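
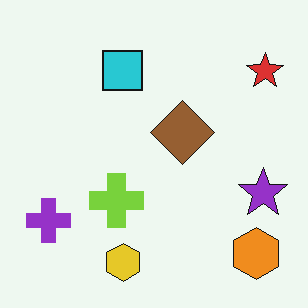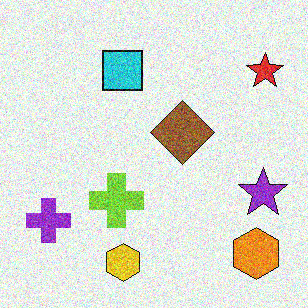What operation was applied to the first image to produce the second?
The second image is the first degraded with heavy additive noise.

Random speckle covers the whole image, including the flat background.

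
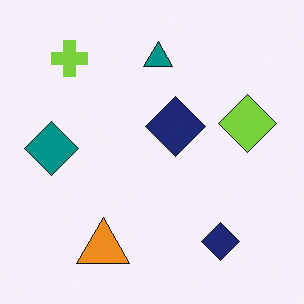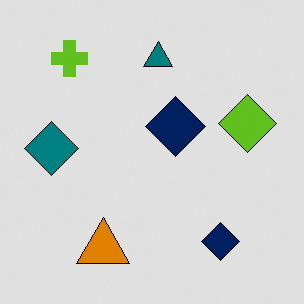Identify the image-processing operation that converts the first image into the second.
The second image is the first posterized to a reduced palette.

Each flat color has snapped to a coarser quantized level — most visibly, the near-white background has dropped to a flat grey.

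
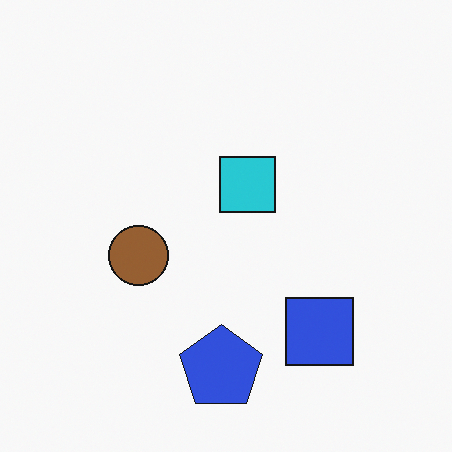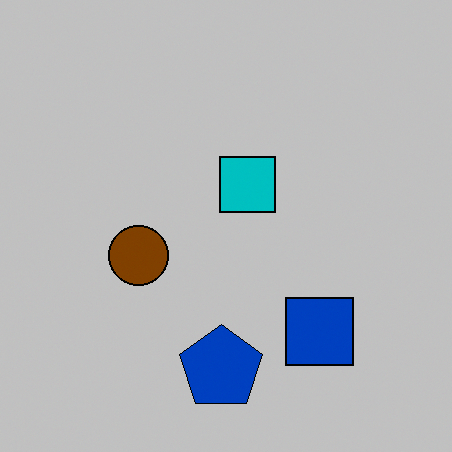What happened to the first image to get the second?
The transformation is: heavily posterized to just a handful of flat colors.

Each flat color has snapped to a coarser quantized level — most visibly, the near-white background has dropped to a flat grey.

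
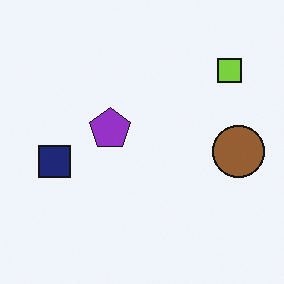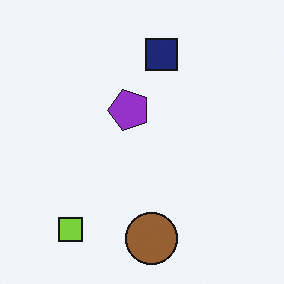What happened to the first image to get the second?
It was transposed (reflected across the top-left ↔ bottom-right diagonal).

Shapes have swapped their row and column positions — what was in the top-right is now in the bottom-left — a diagonal reflection.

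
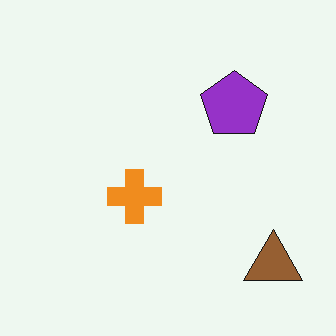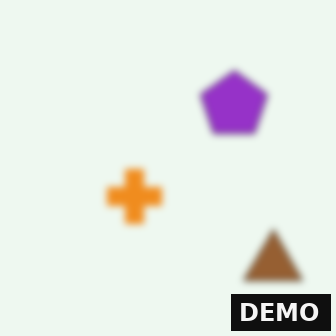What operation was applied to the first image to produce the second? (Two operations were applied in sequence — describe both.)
It was moderately blurred, then watermarked with the text "DEMO" in the lower-right corner.

Shape edges and outlines are uniformly softened across the whole image. A dark label reading "DEMO" appears in the lower-right corner.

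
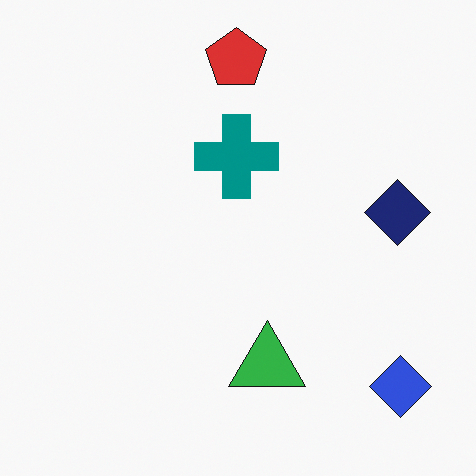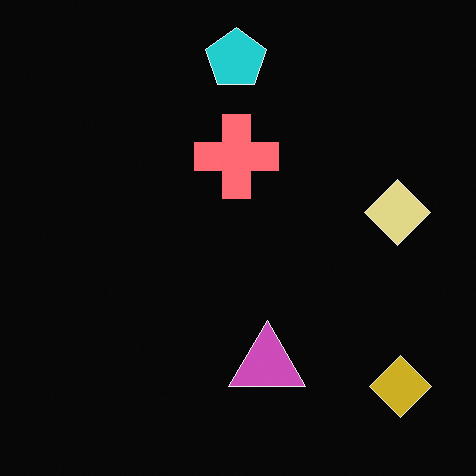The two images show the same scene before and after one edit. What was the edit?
Color-inverted (negative).

The light background has become dark and every shape's color is its complement — a photographic negative.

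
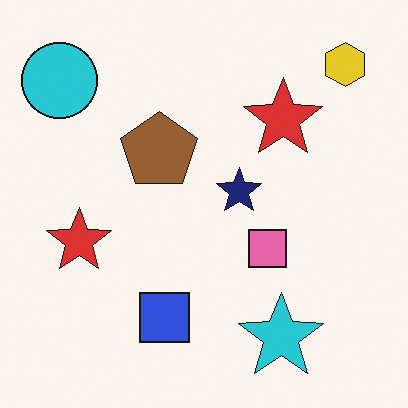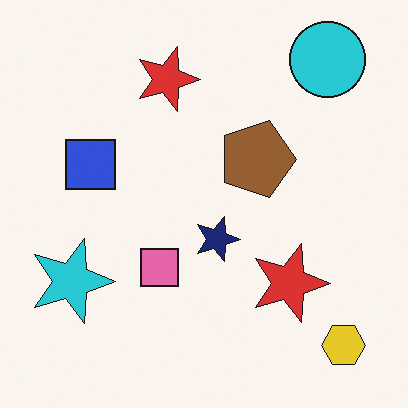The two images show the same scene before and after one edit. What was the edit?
This is the original image rotated 90° clockwise.

The yellow hexagon sits in the top-right of the first image and the bottom-right of the second — consistent with a whole-image 90° clockwise rotation.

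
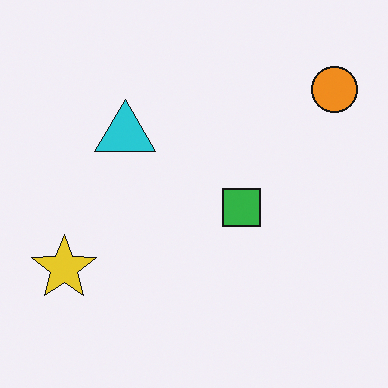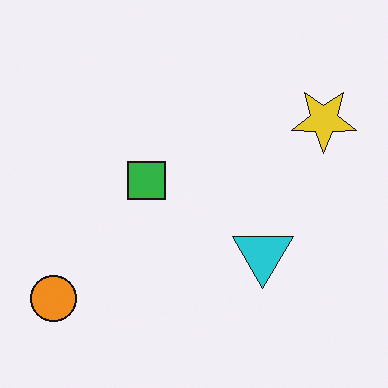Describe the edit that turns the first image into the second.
The image was rotated 180°.

The orange circle sits in the top-right of the first image and the bottom-left of the second — consistent with a whole-image 180° rotation.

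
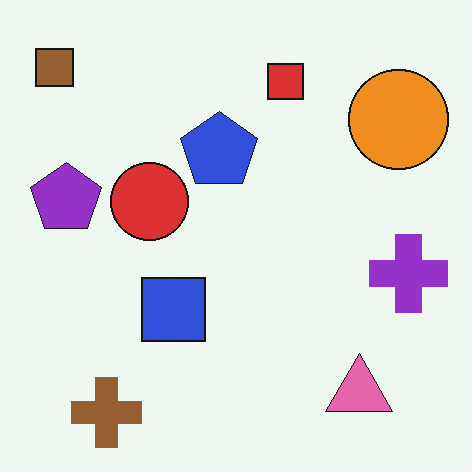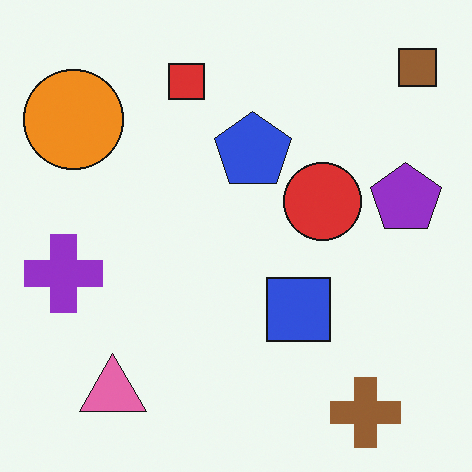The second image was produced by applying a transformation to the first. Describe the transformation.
The image was flipped horizontally (left ↔ right).

The brown square is in the top-left of the first image and the top-right of the second — shapes on opposite sides of the vertical midline have swapped in a mirror flip.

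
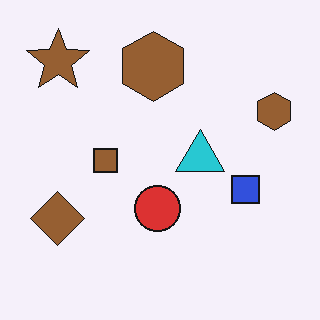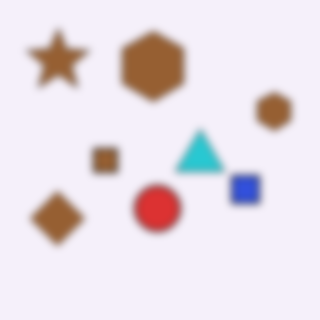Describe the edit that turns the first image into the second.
The image was noticeably gaussian-blurred.

Shape edges and outlines are uniformly softened across the whole image.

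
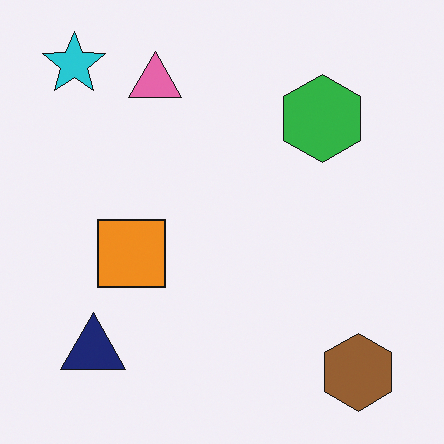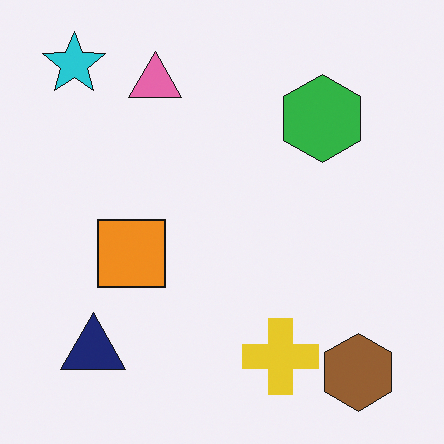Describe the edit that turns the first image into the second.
It was overlaid with an additional yellow cross.

A yellow cross appears in the second image that is absent from the first.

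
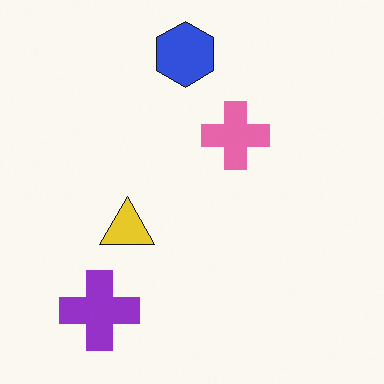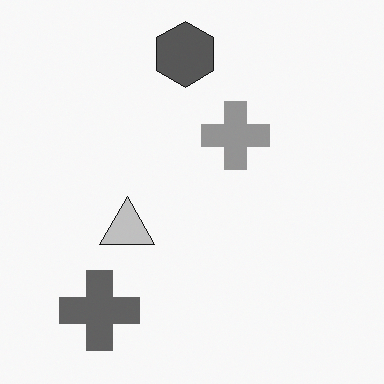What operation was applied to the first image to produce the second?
Converted to grayscale.

All color is removed — every shape is now a shade of grey.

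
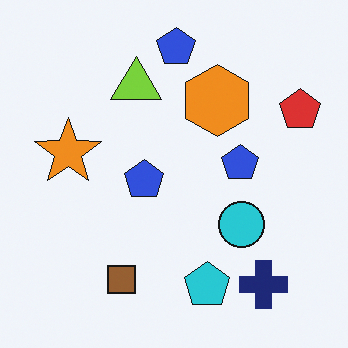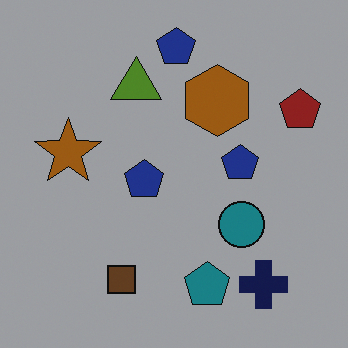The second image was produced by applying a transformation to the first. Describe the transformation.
The second image is the first darkened a lot.

Every pixel — background and shapes alike — is uniformly darkened.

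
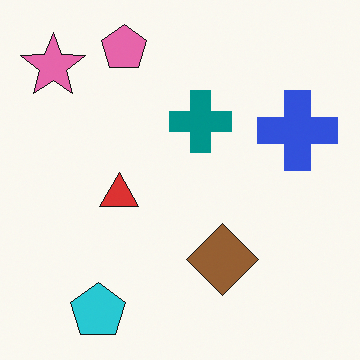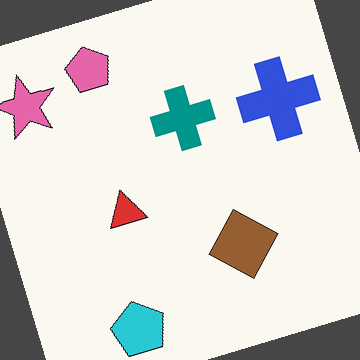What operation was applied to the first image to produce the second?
The image was rotated counter-clockwise by a clearly visible amount.

Every shape is tilted by the same angle and the image corners show triangular fill wedges — a whole-image rotation by a non-right angle.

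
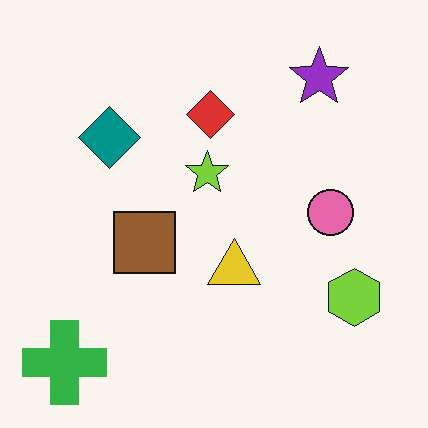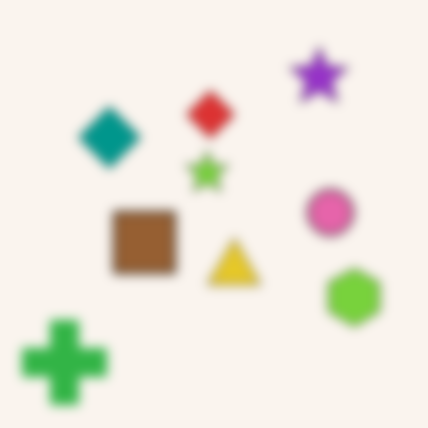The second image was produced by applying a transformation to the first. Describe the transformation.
The image was heavily blurred.

Shape edges and outlines are uniformly softened across the whole image.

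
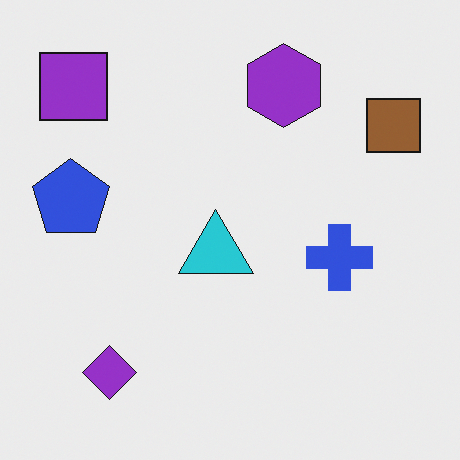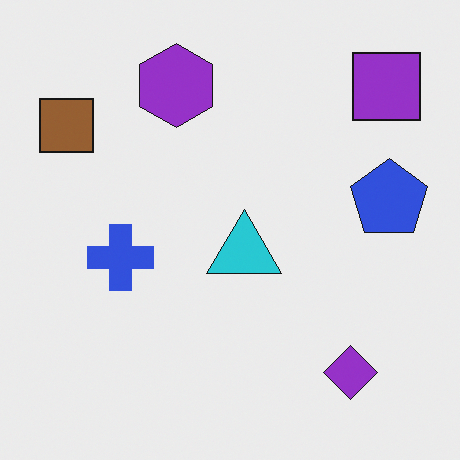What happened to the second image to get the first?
This is the original image flipped horizontally (left ↔ right).

The brown square is in the top-left of the second image and the top-right of the first — shapes on opposite sides of the vertical midline have swapped in a mirror flip.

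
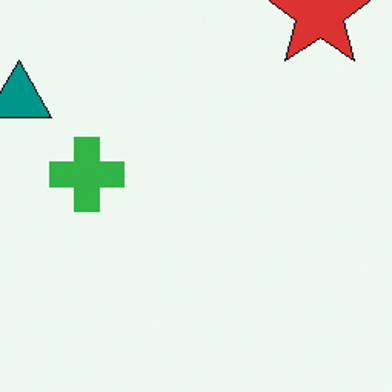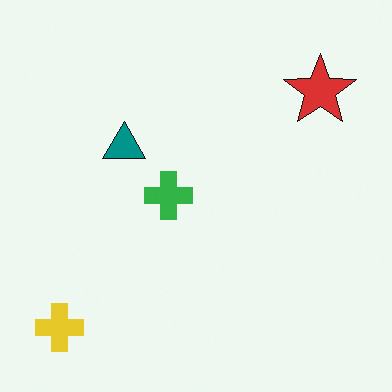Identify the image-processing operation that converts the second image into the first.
The image was cropped to a modestly smaller region and rescaled.

The visible shapes are larger and the field of view is narrower; shapes near the original edges may be partly or wholly outside the frame — a crop-and-rescale.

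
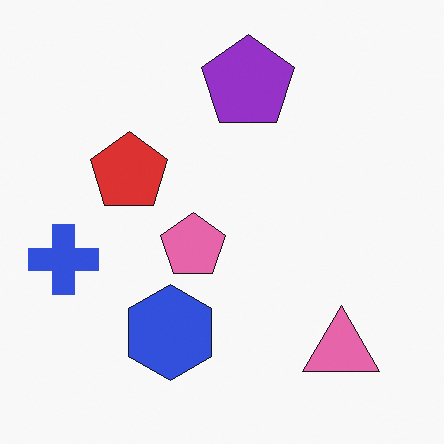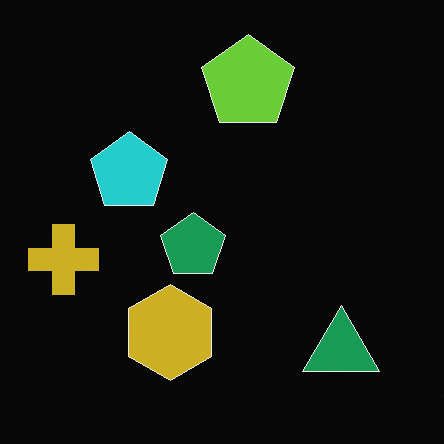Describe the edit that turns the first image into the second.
The transformation is: color-inverted (negative).

The light background has become dark and every shape's color is its complement — a photographic negative.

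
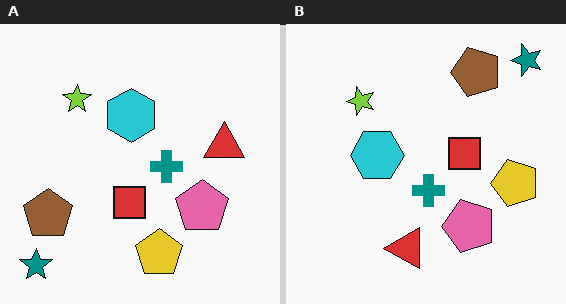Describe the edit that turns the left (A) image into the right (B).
The right (B) image is the left (A) transposed (reflected across the top-left ↔ bottom-right diagonal).

Shapes have swapped their row and column positions — what was in the top-right is now in the bottom-left — a diagonal reflection.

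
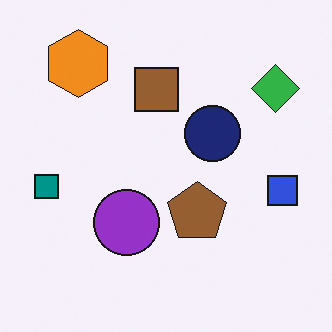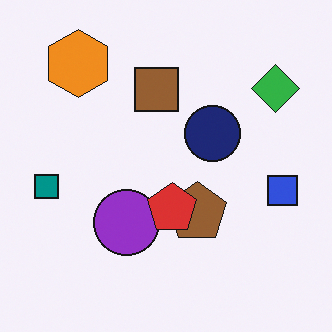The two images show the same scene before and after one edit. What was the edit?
This is the original image overlaid with an additional red pentagon.

A red pentagon appears in the second image that is absent from the first.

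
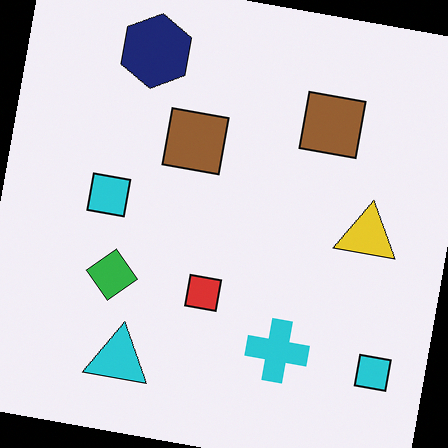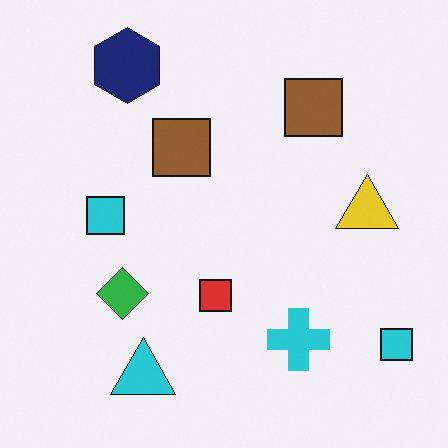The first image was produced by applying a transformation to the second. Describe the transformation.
This is the original image rotated clockwise by a small amount.

Every shape is tilted by the same angle and the image corners show triangular fill wedges — a whole-image rotation by a non-right angle.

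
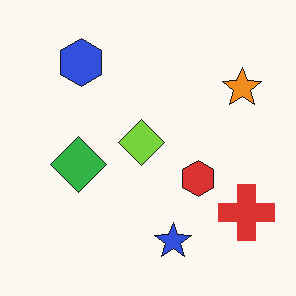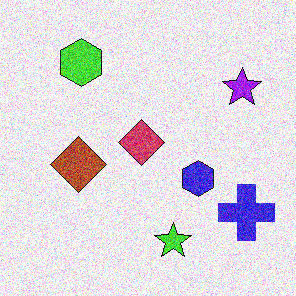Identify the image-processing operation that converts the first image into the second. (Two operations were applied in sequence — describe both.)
The transformation is: degraded with a thick layer of grain, then hue-shifted by a large amount.

Random speckle covers the whole image, including the flat background. Every shape's color has rotated by the same amount around the hue wheel — a uniform hue shift.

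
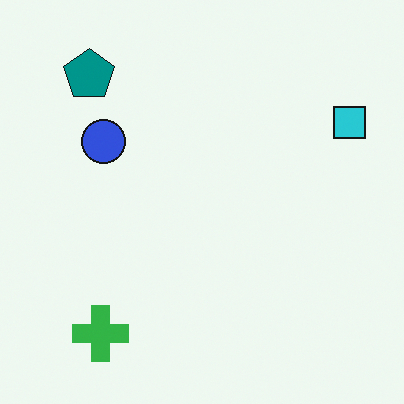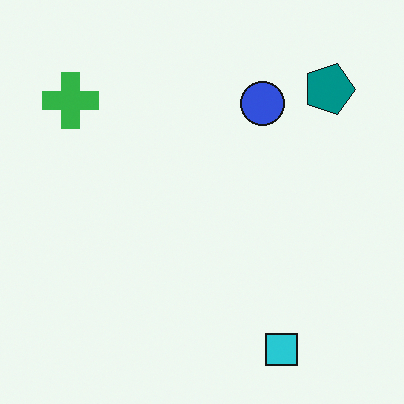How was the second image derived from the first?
Rotated 90° clockwise.

The teal pentagon sits in the top-left of the first image and the top-right of the second — consistent with a whole-image 90° clockwise rotation.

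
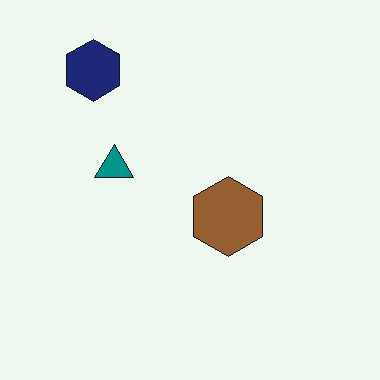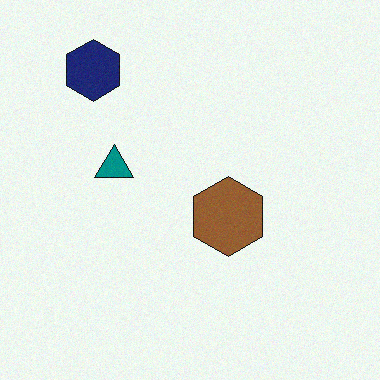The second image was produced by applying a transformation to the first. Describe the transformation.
It was degraded with a light layer of grain.

Random speckle covers the whole image, including the flat background.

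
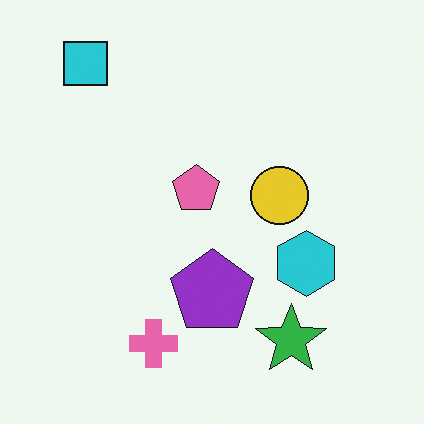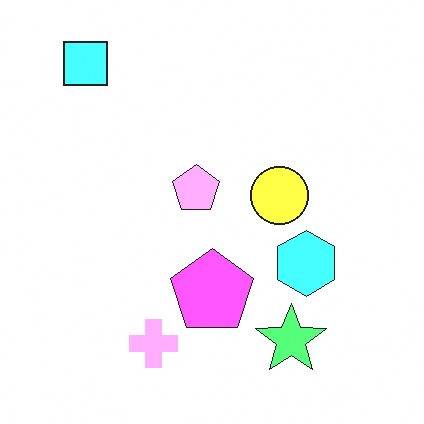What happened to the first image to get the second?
The transformation is: noticeably brightened.

Every pixel — background and shapes alike — is uniformly brightened.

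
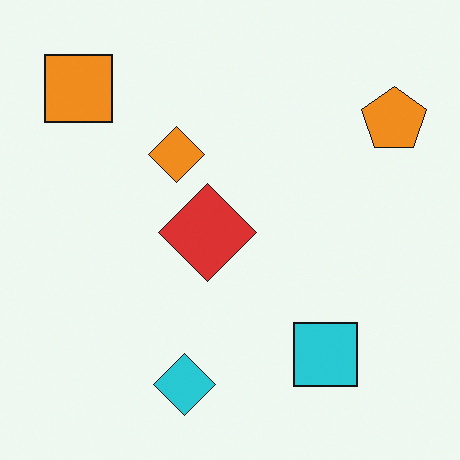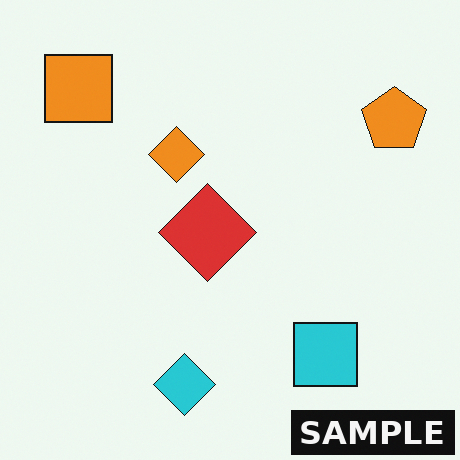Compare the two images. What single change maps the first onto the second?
The second image is the first watermarked with the text "SAMPLE" in the lower-right corner.

A dark label reading "SAMPLE" appears in the lower-right corner.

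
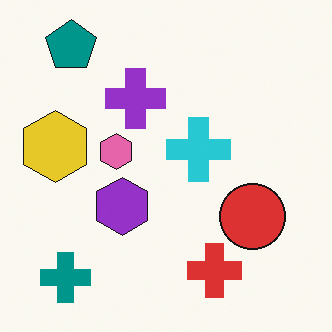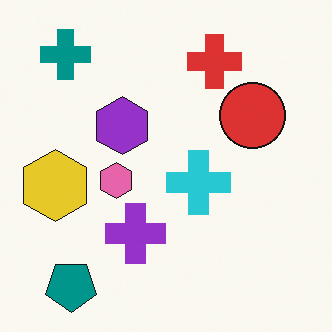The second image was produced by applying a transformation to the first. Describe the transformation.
This is the original image flipped vertically (top ↔ bottom).

The teal pentagon is in the top-left of the first image and the bottom-left of the second — shapes on opposite sides of the horizontal midline have swapped in a mirror flip.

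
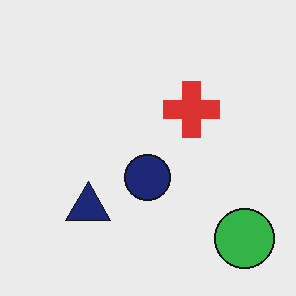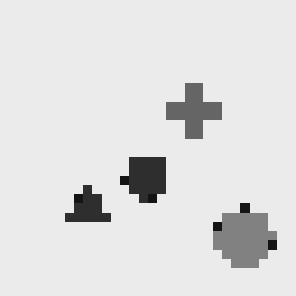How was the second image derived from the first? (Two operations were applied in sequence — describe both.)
The transformation is: converted to grayscale, then coarsely pixelated.

All color is removed — every shape is now a shade of grey. Shapes are reduced to large square blocks; fine edges and outlines are lost — a downscale-then-upscale (mosaic) effect.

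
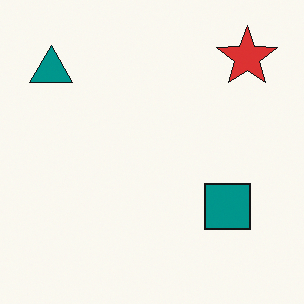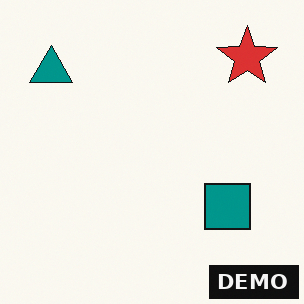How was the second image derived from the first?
The second image is the first watermarked with the text "DEMO" in the lower-right corner.

A dark label reading "DEMO" appears in the lower-right corner.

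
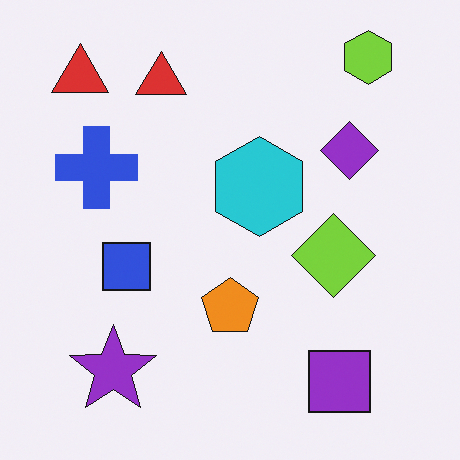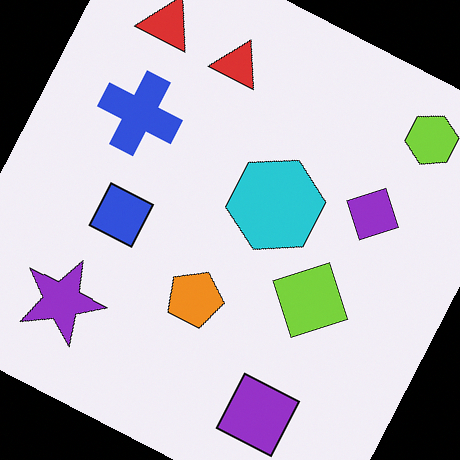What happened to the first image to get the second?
It was rotated clockwise by a moderate amount.

Every shape is tilted by the same angle and the image corners show triangular fill wedges — a whole-image rotation by a non-right angle.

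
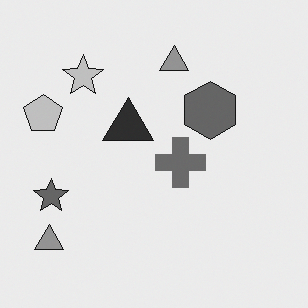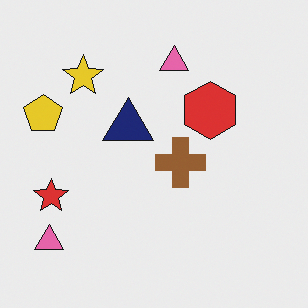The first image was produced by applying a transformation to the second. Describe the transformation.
Converted to grayscale.

All color is removed — every shape is now a shade of grey.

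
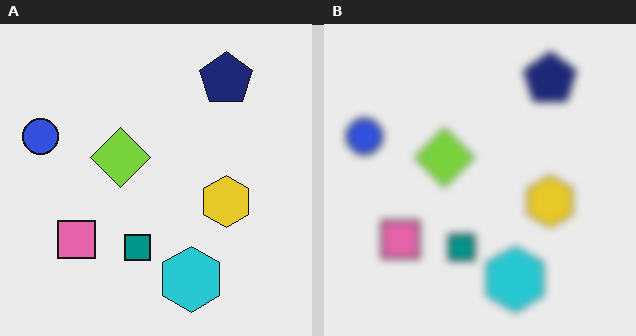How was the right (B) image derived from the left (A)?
This is the original image moderately blurred.

Shape edges and outlines are uniformly softened across the whole image.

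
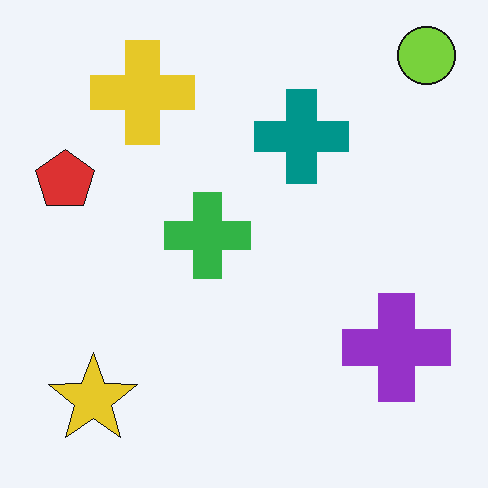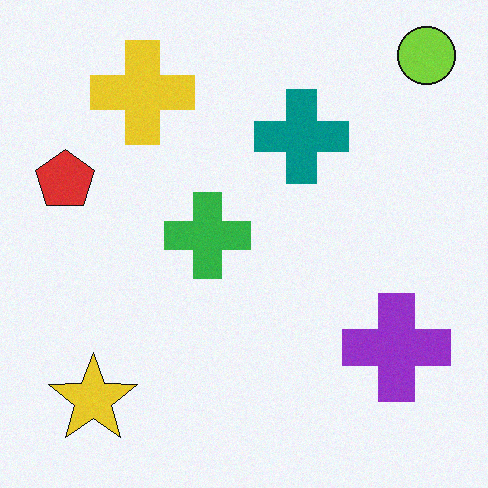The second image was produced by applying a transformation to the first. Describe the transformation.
It was degraded with a light layer of grain.

Random speckle covers the whole image, including the flat background.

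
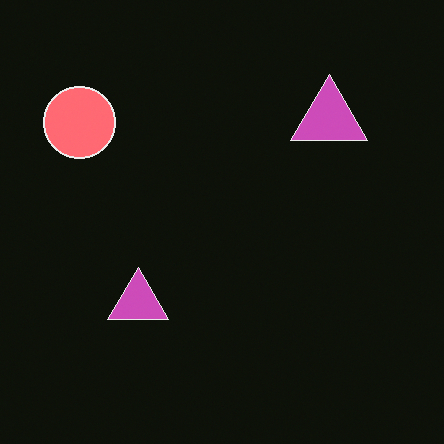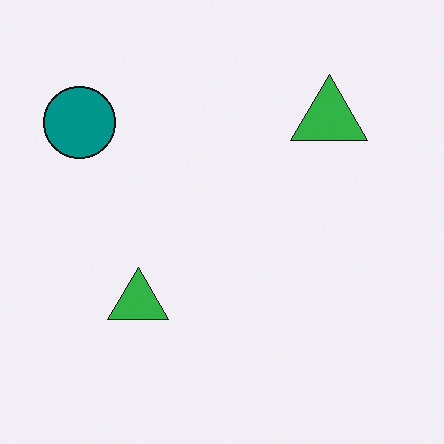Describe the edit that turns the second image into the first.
The image was color-inverted (negative).

The light background has become dark and every shape's color is its complement — a photographic negative.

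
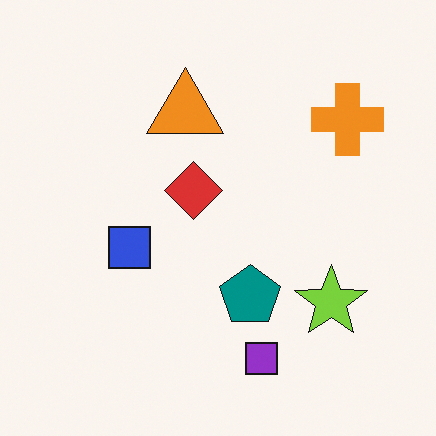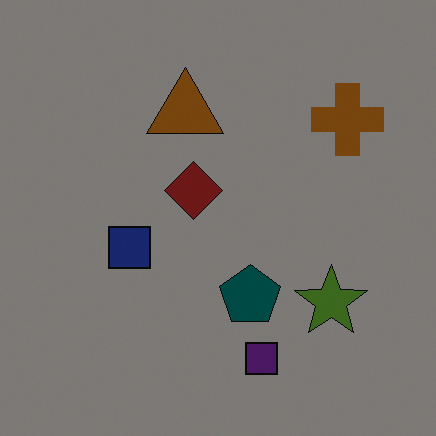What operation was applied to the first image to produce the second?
The transformation is: darkened a lot.

Every pixel — background and shapes alike — is uniformly darkened.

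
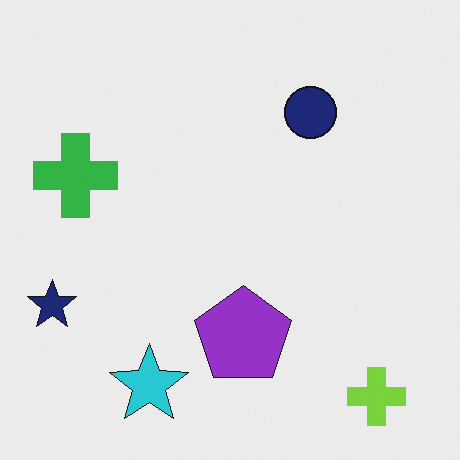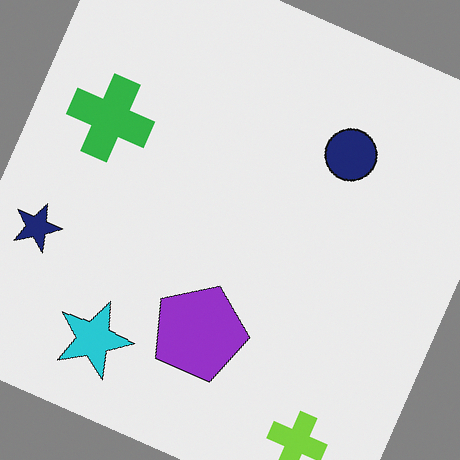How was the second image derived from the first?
The image was rotated clockwise by a moderate amount.

Every shape is tilted by the same angle and the image corners show triangular fill wedges — a whole-image rotation by a non-right angle.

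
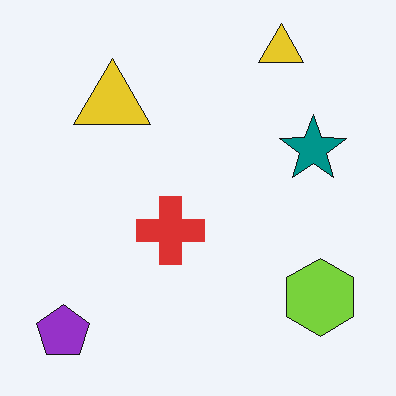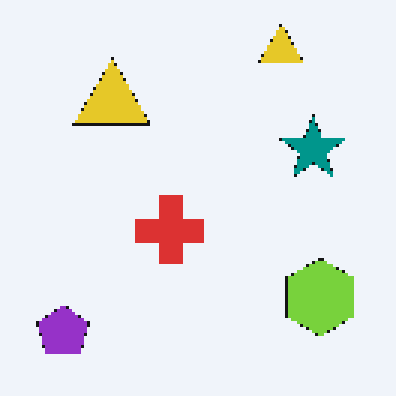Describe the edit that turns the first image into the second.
The second image is the first mildly pixelated.

Shapes are reduced to large square blocks; fine edges and outlines are lost — a downscale-then-upscale (mosaic) effect.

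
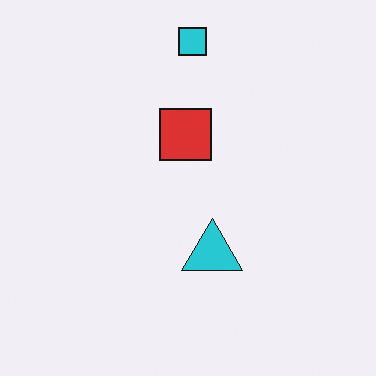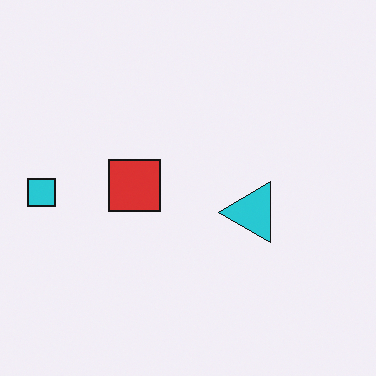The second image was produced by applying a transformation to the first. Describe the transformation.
The second image is the first transposed (reflected across the top-left ↔ bottom-right diagonal).

Shapes have swapped their row and column positions — what was in the top-right is now in the bottom-left — a diagonal reflection.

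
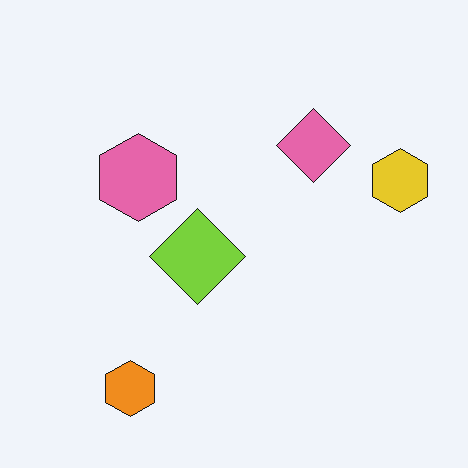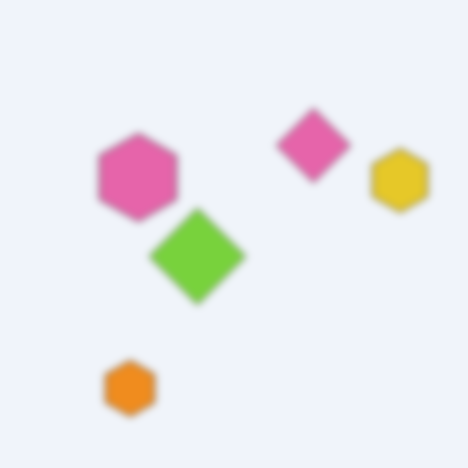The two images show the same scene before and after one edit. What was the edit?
The transformation is: noticeably gaussian-blurred.

Shape edges and outlines are uniformly softened across the whole image.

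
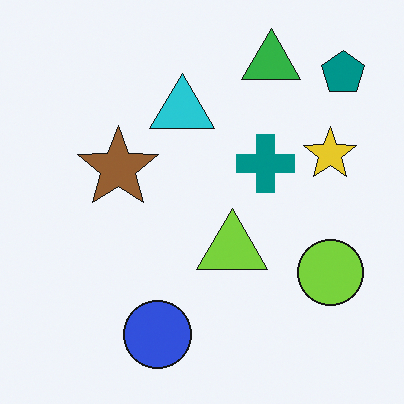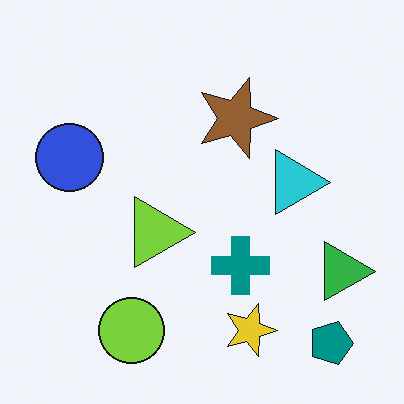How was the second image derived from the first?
Rotated 90° clockwise.

The teal pentagon sits in the top-right of the first image and the bottom-right of the second — consistent with a whole-image 90° clockwise rotation.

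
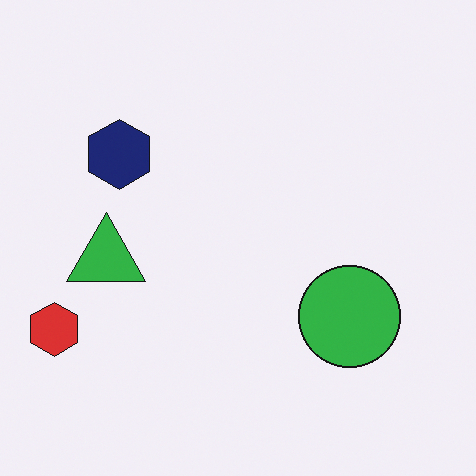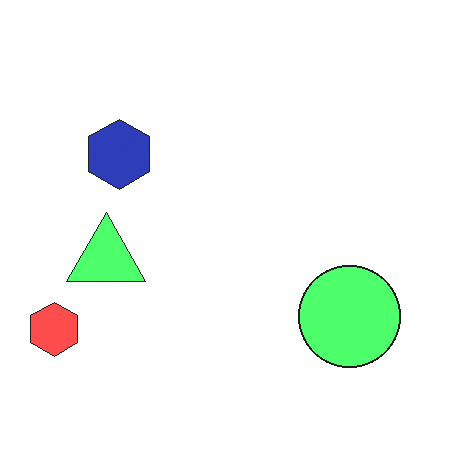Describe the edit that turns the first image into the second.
This is the original image brightened a lot.

Every pixel — background and shapes alike — is uniformly brightened.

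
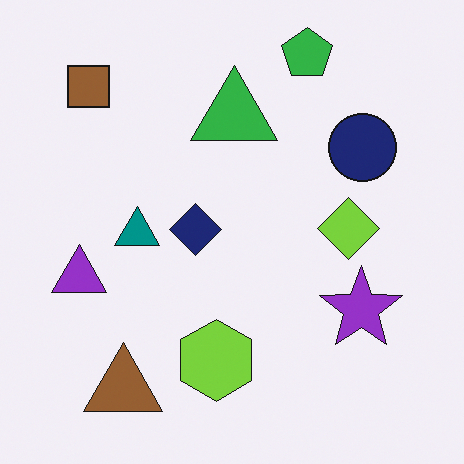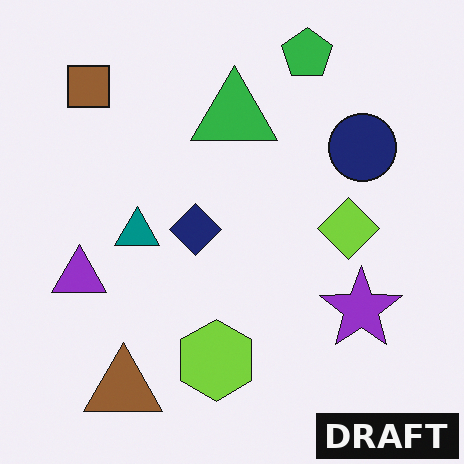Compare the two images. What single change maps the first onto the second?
Watermarked with the text "DRAFT" in the lower-right corner.

A dark label reading "DRAFT" appears in the lower-right corner.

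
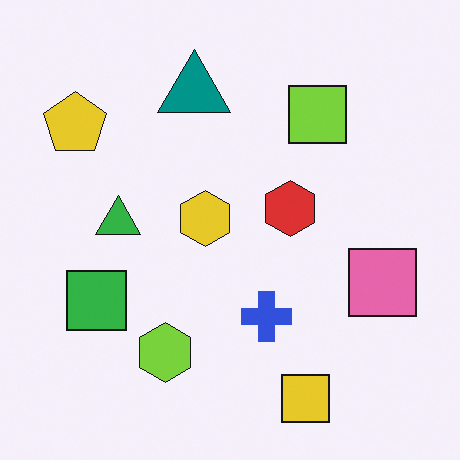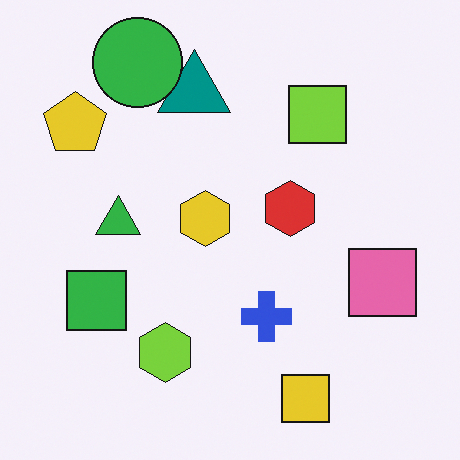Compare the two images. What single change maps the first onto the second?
The image was overlaid with an additional green circle.

A green circle appears in the second image that is absent from the first.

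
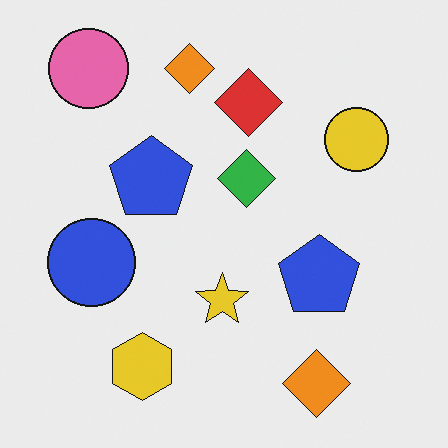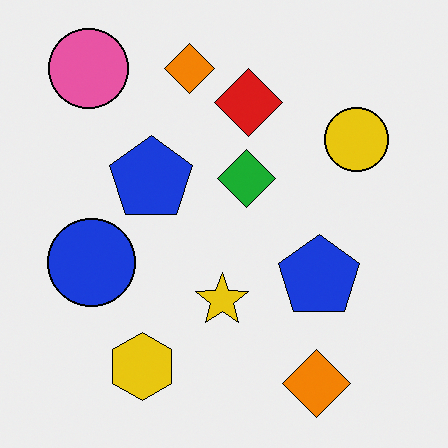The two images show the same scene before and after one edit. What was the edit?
This is the original image given slightly increased contrast.

Tones are pushed away from mid-grey across the whole image — a global contrast change.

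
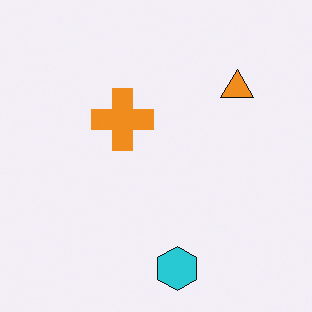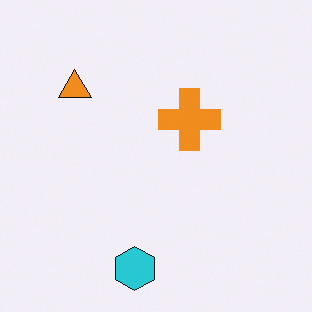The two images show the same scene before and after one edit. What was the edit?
The image was flipped horizontally (left ↔ right).

The orange triangle is in the top-right of the first image and the top-left of the second — shapes on opposite sides of the vertical midline have swapped in a mirror flip.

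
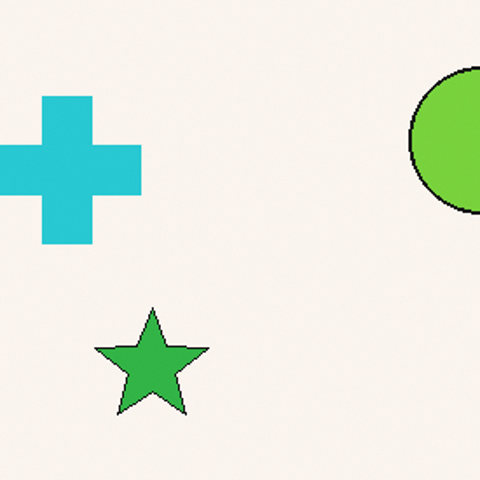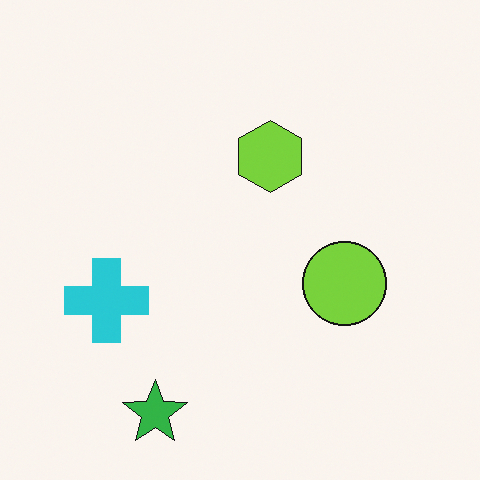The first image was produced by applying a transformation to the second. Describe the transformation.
Cropped to a noticeably smaller region and rescaled.

The visible shapes are larger and the field of view is narrower; shapes near the original edges may be partly or wholly outside the frame — a crop-and-rescale.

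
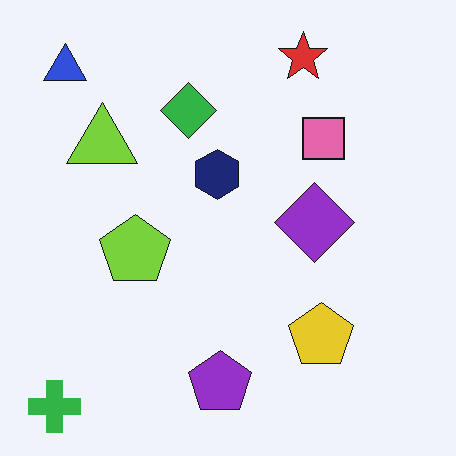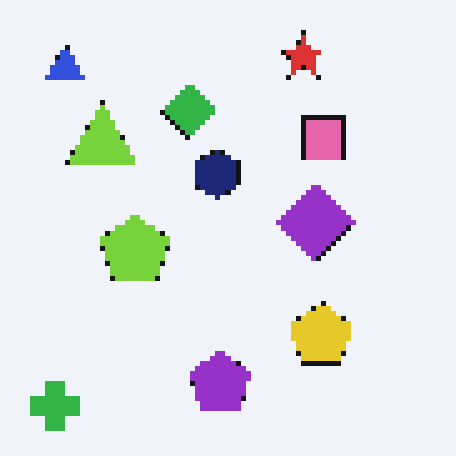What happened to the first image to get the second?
It was mildly pixelated.

Shapes are reduced to large square blocks; fine edges and outlines are lost — a downscale-then-upscale (mosaic) effect.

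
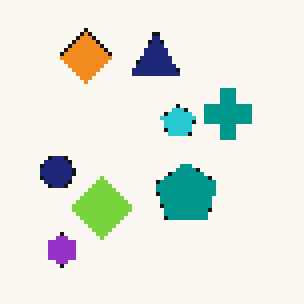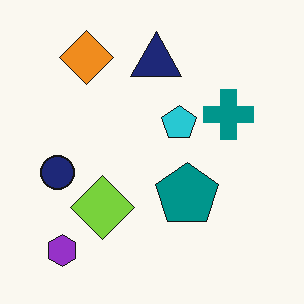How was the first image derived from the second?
The first image is the second lightly pixelated (a mild mosaic effect).

Shapes are reduced to large square blocks; fine edges and outlines are lost — a downscale-then-upscale (mosaic) effect.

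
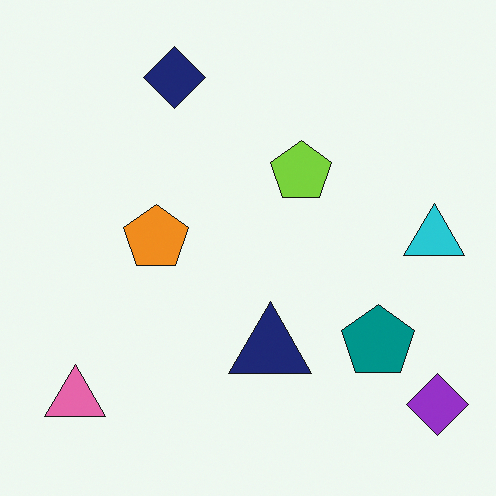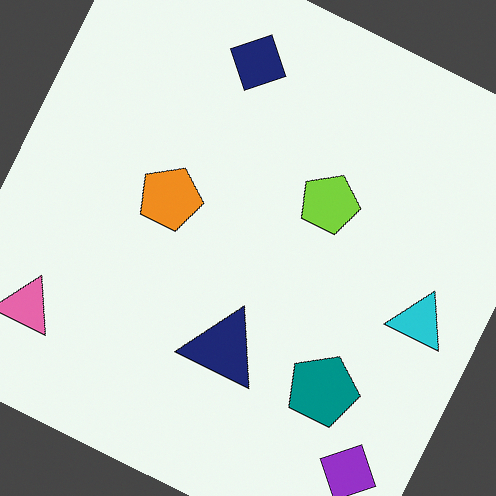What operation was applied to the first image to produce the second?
The second image is the first rotated clockwise by a clearly visible amount.

Every shape is tilted by the same angle and the image corners show triangular fill wedges — a whole-image rotation by a non-right angle.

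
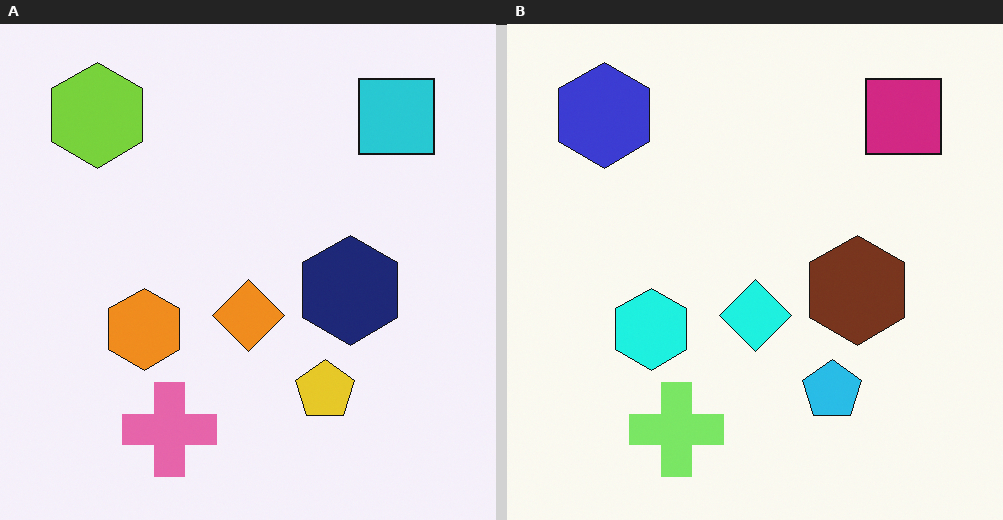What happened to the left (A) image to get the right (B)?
This is the original image hue-shifted by a moderate amount.

Every shape's color has rotated by the same amount around the hue wheel — a uniform hue shift.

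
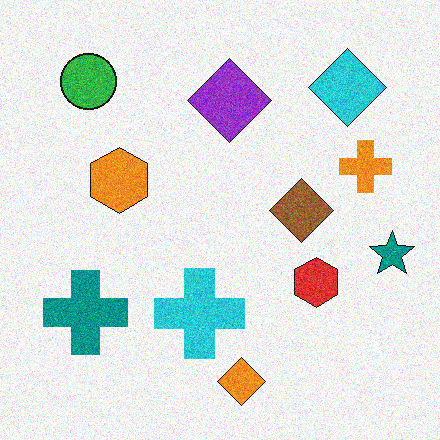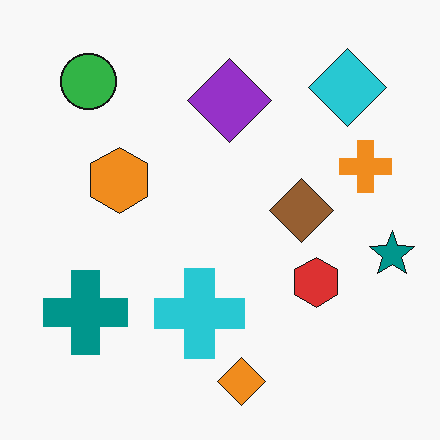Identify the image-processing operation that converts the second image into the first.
The transformation is: degraded with moderate additive noise.

Random speckle covers the whole image, including the flat background.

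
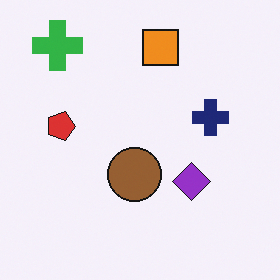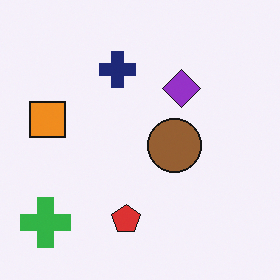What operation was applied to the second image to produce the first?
The image was rotated 90° clockwise.

The green cross sits in the bottom-left of the second image and the top-left of the first — consistent with a whole-image 90° clockwise rotation.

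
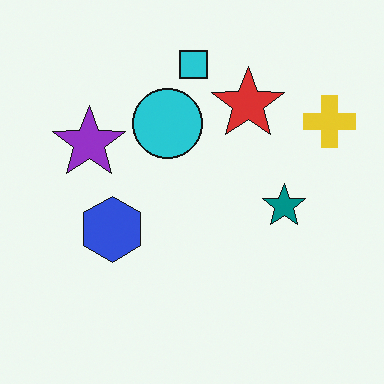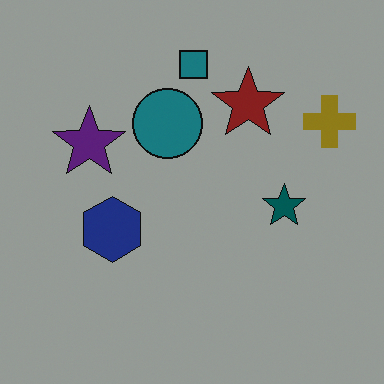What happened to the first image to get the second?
This is the original image substantially darkened.

Every pixel — background and shapes alike — is uniformly darkened.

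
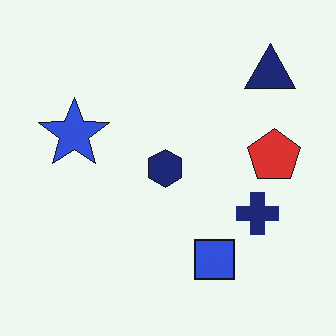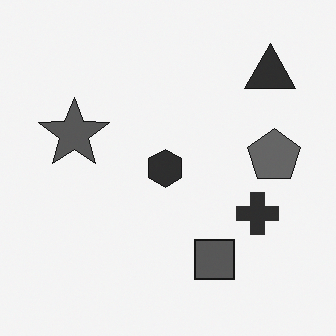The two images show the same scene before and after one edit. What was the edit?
This is the original image converted to grayscale.

All color is removed — every shape is now a shade of grey.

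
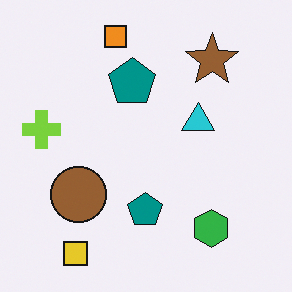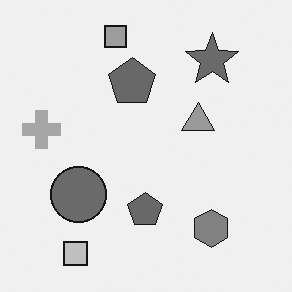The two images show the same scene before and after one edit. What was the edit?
The image was converted to grayscale.

All color is removed — every shape is now a shade of grey.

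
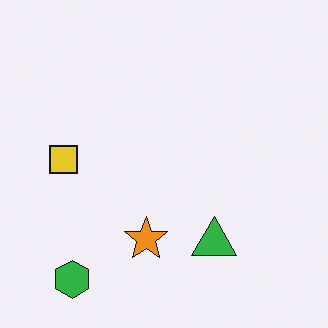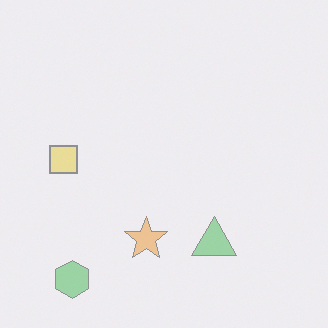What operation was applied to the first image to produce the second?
The second image is the first given much lower contrast.

Tones are pushed toward mid-grey across the whole image — a global contrast change.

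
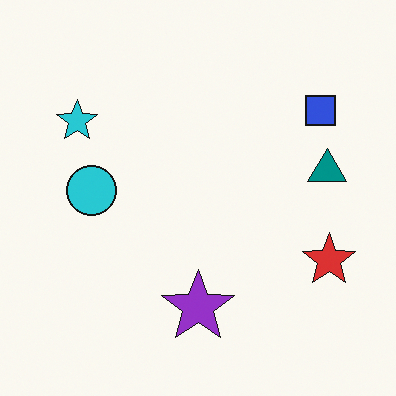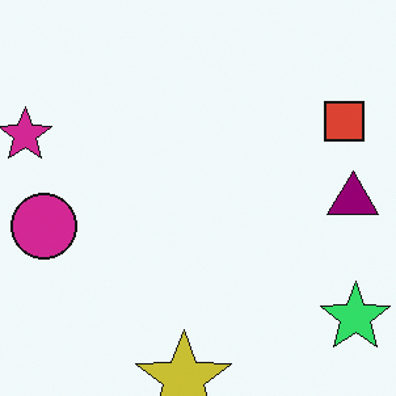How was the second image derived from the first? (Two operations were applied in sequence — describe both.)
Hue-shifted through roughly a third of the color wheel, then cropped to a modestly smaller region and rescaled.

Every shape's color has rotated by the same amount around the hue wheel — a uniform hue shift. The visible shapes are larger and the field of view is narrower; shapes near the original edges may be partly or wholly outside the frame — a crop-and-rescale.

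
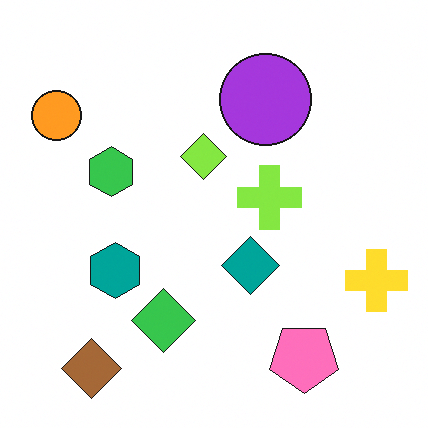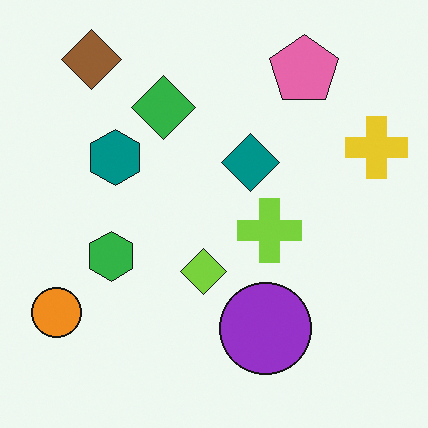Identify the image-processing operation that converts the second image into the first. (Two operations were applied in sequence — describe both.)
The first image is the second brightened a little, then flipped vertically (top ↔ bottom).

Every pixel — background and shapes alike — is uniformly brightened. The brown diamond is in the top-left of the second image and the bottom-left of the first — shapes on opposite sides of the horizontal midline have swapped in a mirror flip.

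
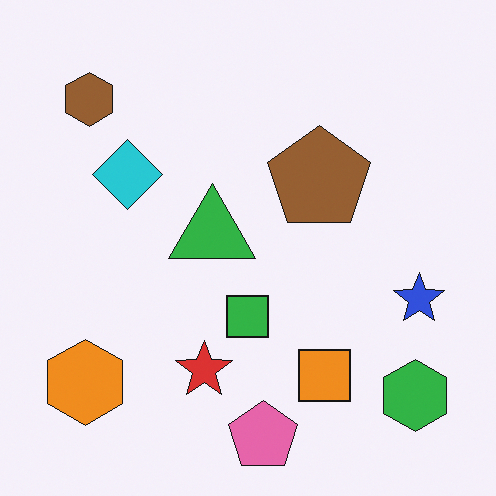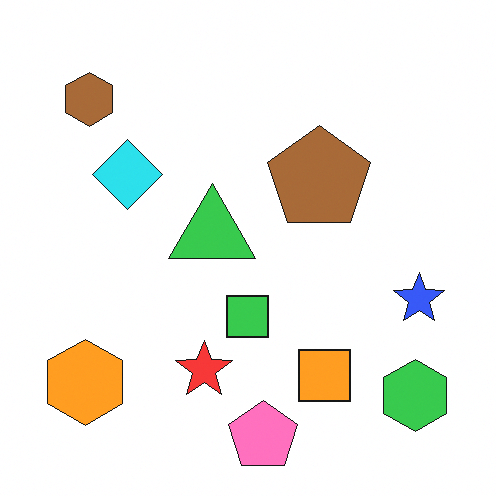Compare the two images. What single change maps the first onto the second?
Brightened a little.

Every pixel — background and shapes alike — is uniformly brightened.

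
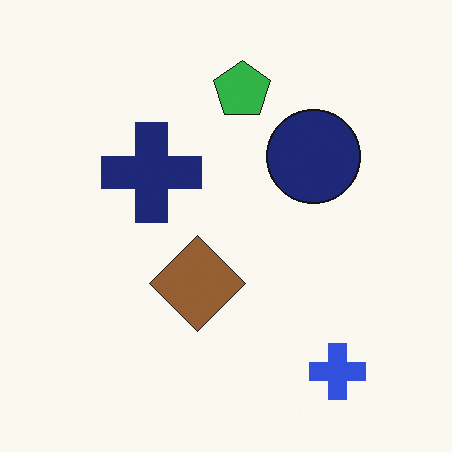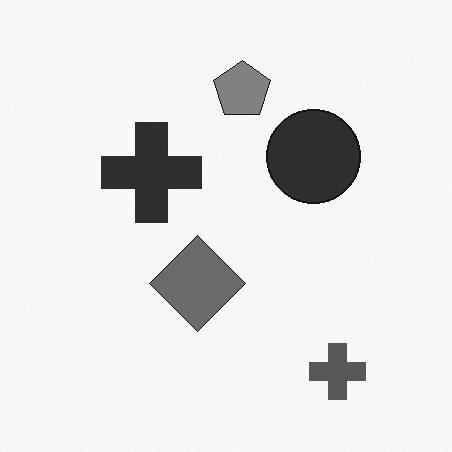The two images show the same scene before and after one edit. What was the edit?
The second image is the first converted to grayscale.

All color is removed — every shape is now a shade of grey.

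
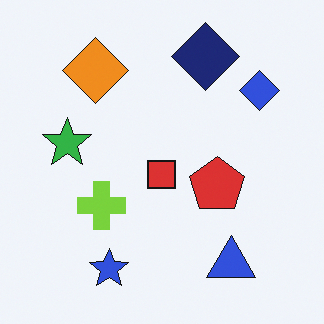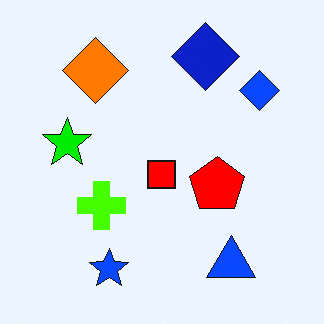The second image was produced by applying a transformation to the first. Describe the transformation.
Made much more vivid (saturation change).

All colors are more vivid — a global saturation change.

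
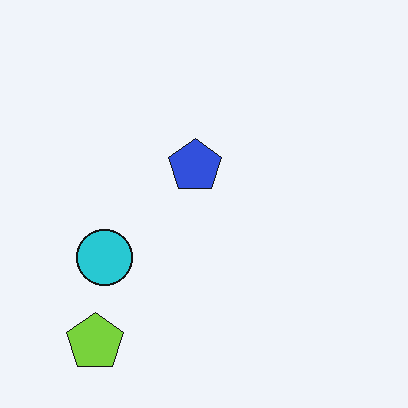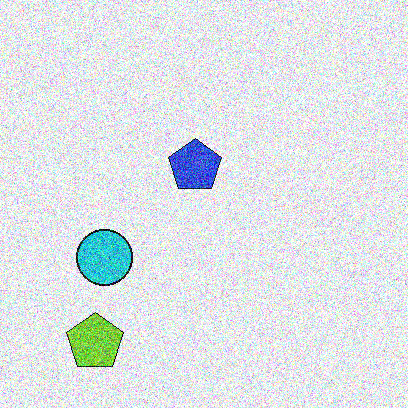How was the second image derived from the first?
This is the original image degraded with a thick layer of grain.

Random speckle covers the whole image, including the flat background.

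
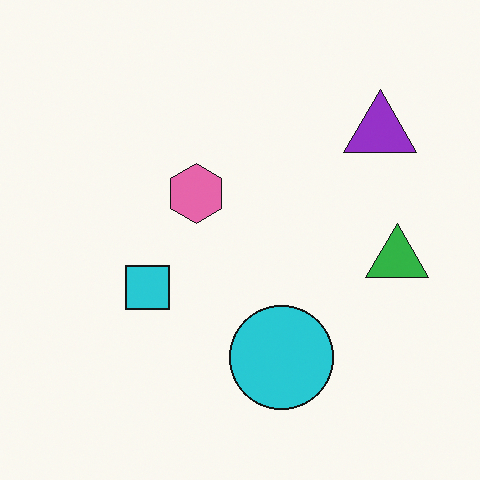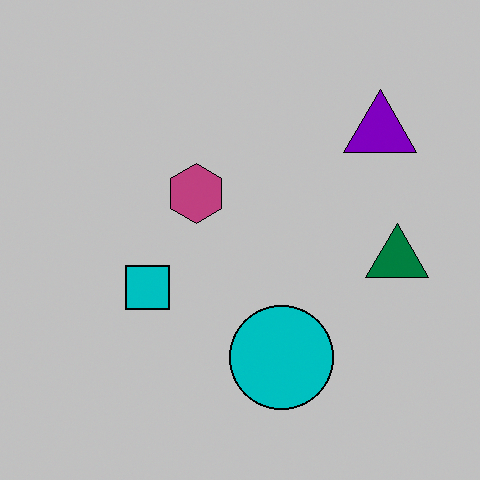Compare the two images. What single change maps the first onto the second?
This is the original image aggressively posterized.

Each flat color has snapped to a coarser quantized level — most visibly, the near-white background has dropped to a flat grey.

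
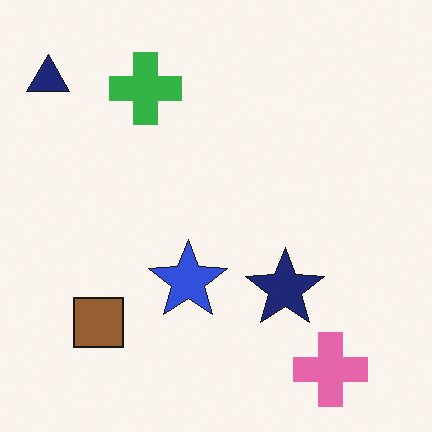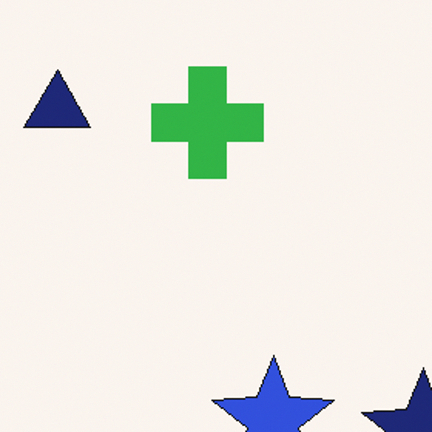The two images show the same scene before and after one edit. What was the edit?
This is the original image cropped to a modestly smaller region and rescaled.

The visible shapes are larger and the field of view is narrower; shapes near the original edges may be partly or wholly outside the frame — a crop-and-rescale.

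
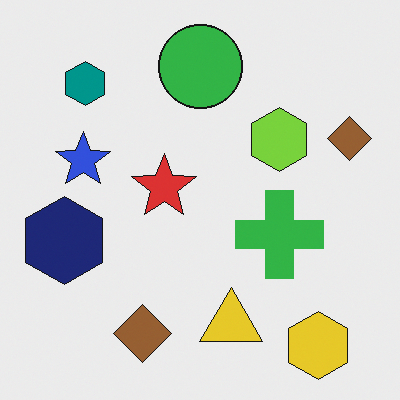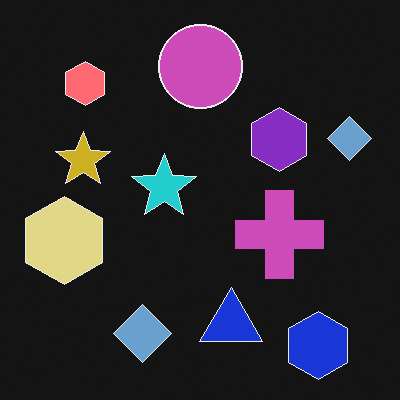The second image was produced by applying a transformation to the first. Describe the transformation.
Color-inverted (negative).

The light background has become dark and every shape's color is its complement — a photographic negative.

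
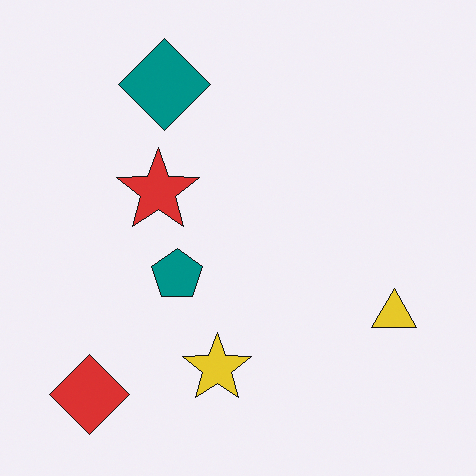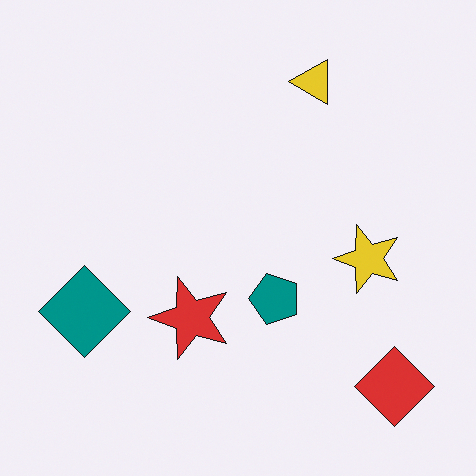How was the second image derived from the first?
The image was rotated 90° counter-clockwise.

The red diamond sits in the bottom-left of the first image and the bottom-right of the second — consistent with a whole-image 90° counter-clockwise rotation.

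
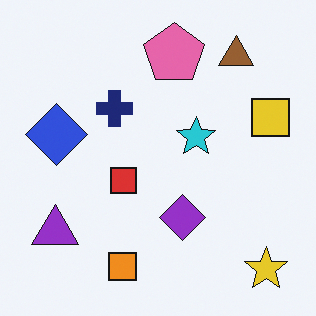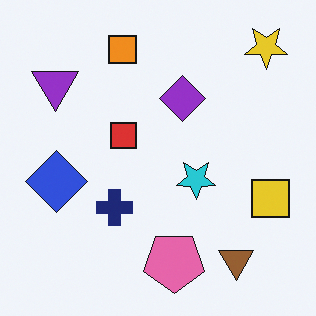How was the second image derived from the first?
It was flipped vertically (top ↔ bottom).

The yellow star is in the bottom-right of the first image and the top-right of the second — shapes on opposite sides of the horizontal midline have swapped in a mirror flip.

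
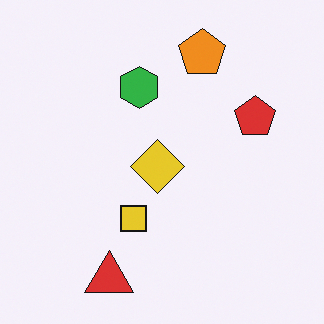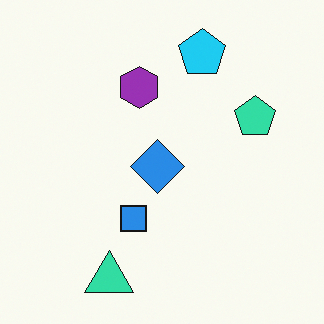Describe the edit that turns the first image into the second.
Hue-shifted through roughly half the color wheel.

Every shape's color has rotated by the same amount around the hue wheel — a uniform hue shift.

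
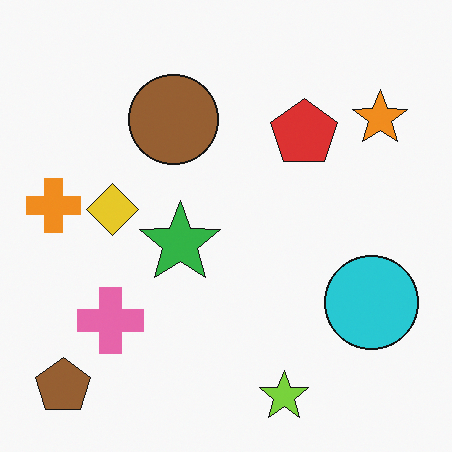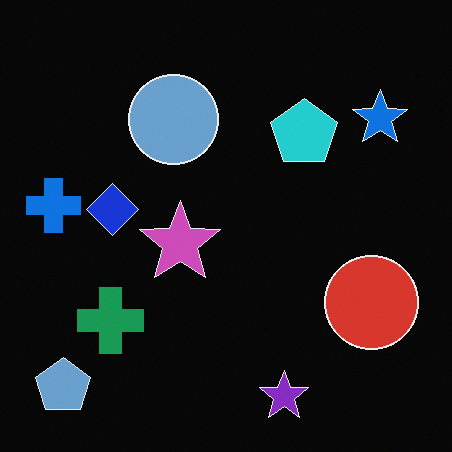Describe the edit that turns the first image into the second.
The second image is the first color-inverted (negative).

The light background has become dark and every shape's color is its complement — a photographic negative.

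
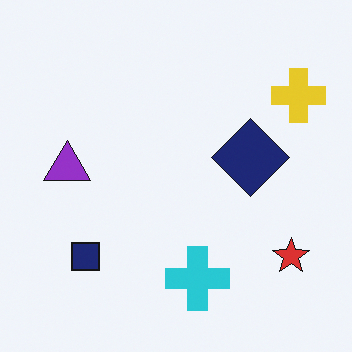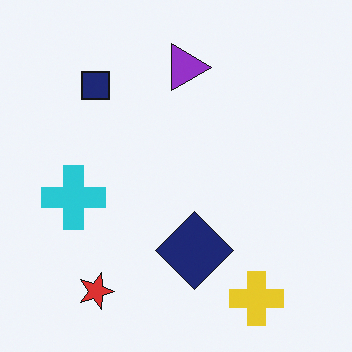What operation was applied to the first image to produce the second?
This is the original image rotated 90° clockwise.

The yellow cross sits in the top-right of the first image and the bottom-right of the second — consistent with a whole-image 90° clockwise rotation.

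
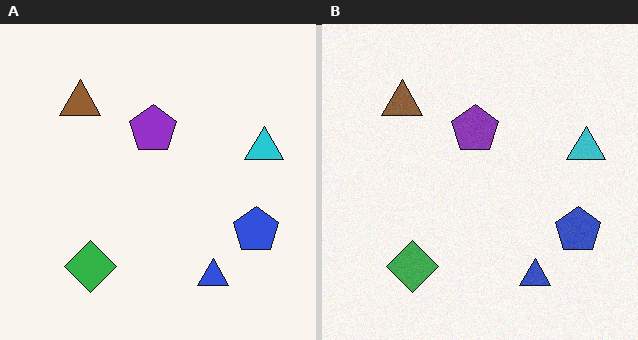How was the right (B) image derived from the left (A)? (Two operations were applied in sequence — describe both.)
It was degraded with a light layer of grain, then slightly desaturated.

Random speckle covers the whole image, including the flat background. All colors are more muted and greyish — a global saturation change.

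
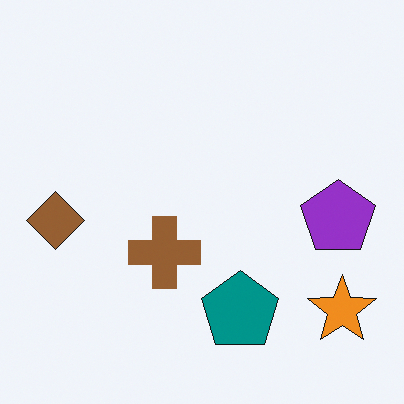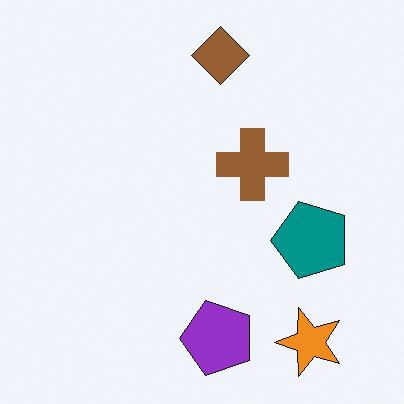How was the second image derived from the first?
This is the original image transposed (reflected across the top-left ↔ bottom-right diagonal).

Shapes have swapped their row and column positions — what was in the top-right is now in the bottom-left — a diagonal reflection.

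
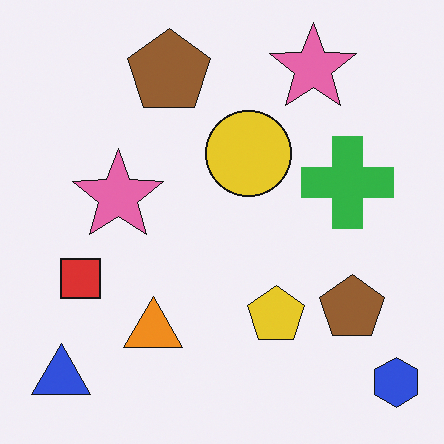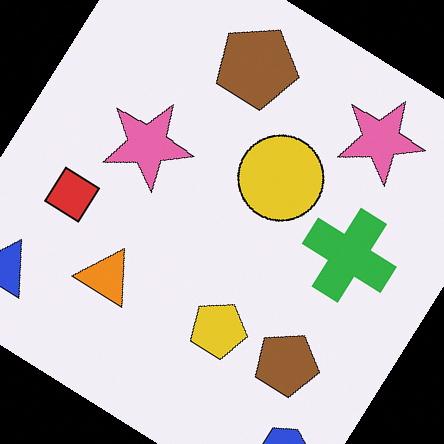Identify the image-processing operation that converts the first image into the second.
This is the original image rotated clockwise by a large amount — several tens of degrees.

Every shape is tilted by the same angle and the image corners show triangular fill wedges — a whole-image rotation by a non-right angle.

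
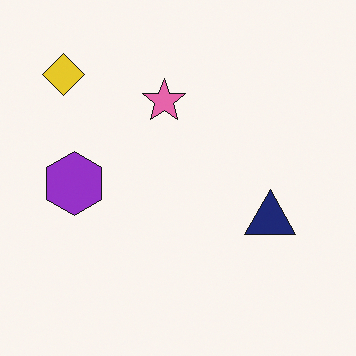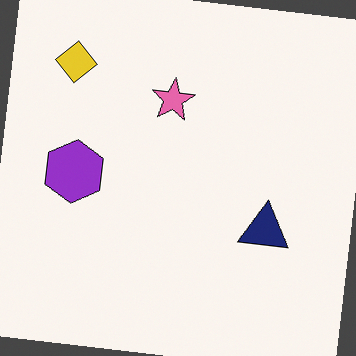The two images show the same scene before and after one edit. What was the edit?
The image was rotated clockwise by a small amount.

Every shape is tilted by the same angle and the image corners show triangular fill wedges — a whole-image rotation by a non-right angle.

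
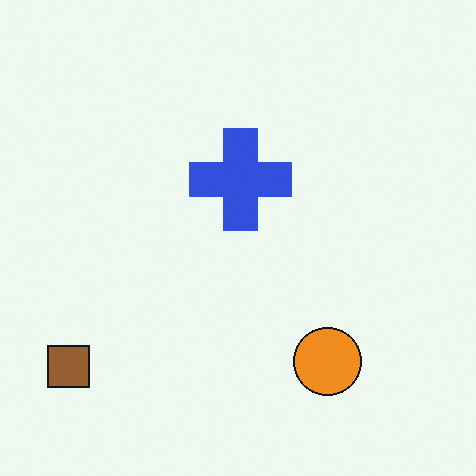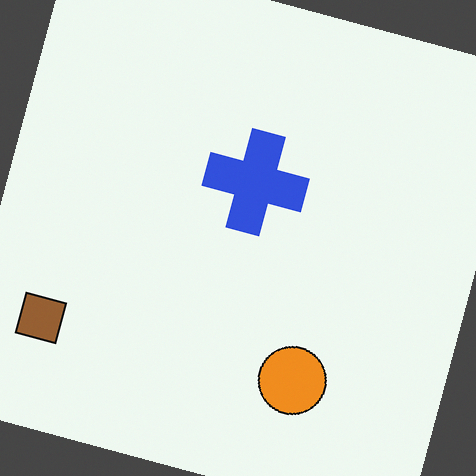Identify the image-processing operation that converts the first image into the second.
The transformation is: rotated clockwise by a moderate amount.

Every shape is tilted by the same angle and the image corners show triangular fill wedges — a whole-image rotation by a non-right angle.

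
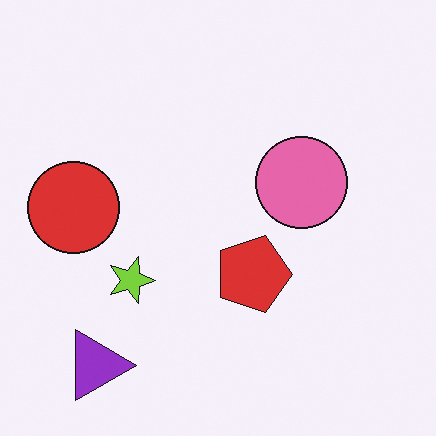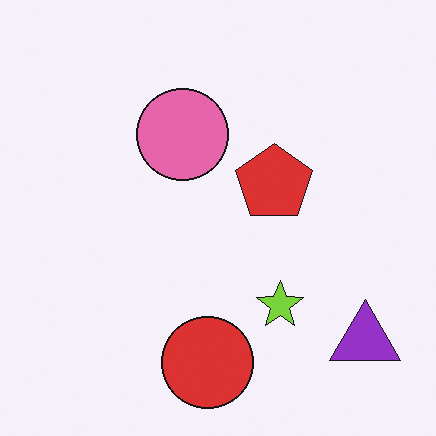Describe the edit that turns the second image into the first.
It was rotated 90° clockwise.

The purple triangle sits in the bottom-right of the second image and the bottom-left of the first — consistent with a whole-image 90° clockwise rotation.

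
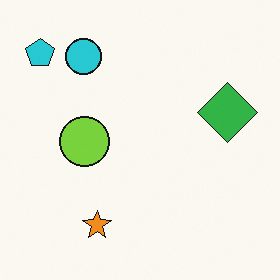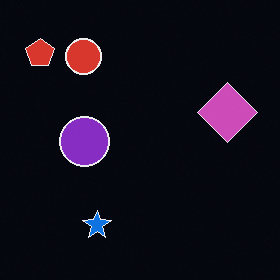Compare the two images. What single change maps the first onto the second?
The image was color-inverted (negative).

The light background has become dark and every shape's color is its complement — a photographic negative.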